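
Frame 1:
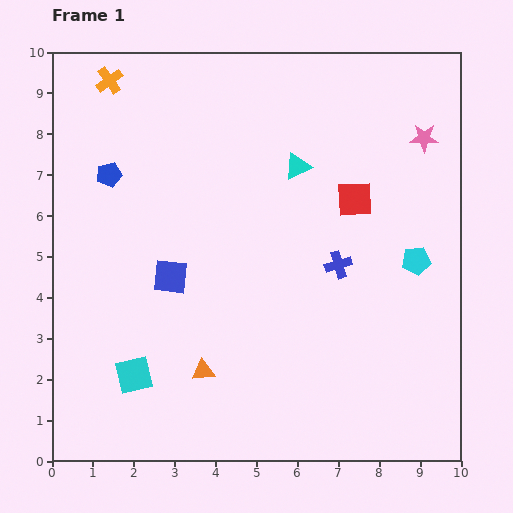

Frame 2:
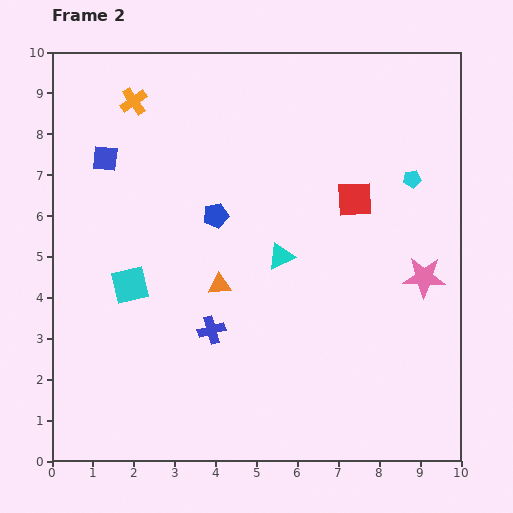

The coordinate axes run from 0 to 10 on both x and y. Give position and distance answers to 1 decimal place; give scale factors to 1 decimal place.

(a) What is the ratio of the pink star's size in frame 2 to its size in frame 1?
1.5×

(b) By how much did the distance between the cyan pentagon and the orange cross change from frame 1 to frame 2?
-1.6

Distance in frame 1: 8.7. Distance in frame 2: 7.1.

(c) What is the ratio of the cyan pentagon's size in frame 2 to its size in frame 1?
0.6×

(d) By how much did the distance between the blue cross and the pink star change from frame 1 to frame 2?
+1.7

Distance in frame 1: 3.7. Distance in frame 2: 5.4.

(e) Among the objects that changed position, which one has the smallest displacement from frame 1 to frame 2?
the orange cross

(moved 0.8)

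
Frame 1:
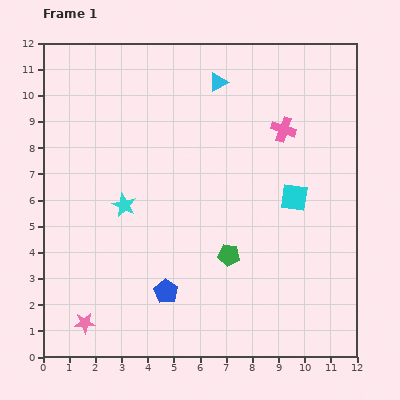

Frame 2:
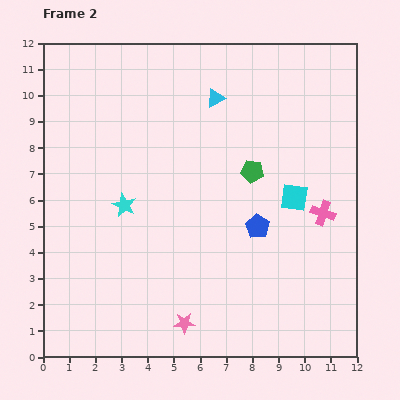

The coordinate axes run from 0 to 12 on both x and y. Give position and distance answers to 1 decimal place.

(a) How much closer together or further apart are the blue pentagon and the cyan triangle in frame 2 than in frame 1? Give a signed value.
-3.0

Distance in frame 1: 8.2. Distance in frame 2: 5.2.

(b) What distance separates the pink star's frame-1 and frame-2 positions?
3.8

The pink star moved from (1.6, 1.3) to (5.4, 1.3), a distance of √(3.8² + 0.0²) ≈ 3.8.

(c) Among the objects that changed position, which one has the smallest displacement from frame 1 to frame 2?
the cyan triangle

(moved 0.6)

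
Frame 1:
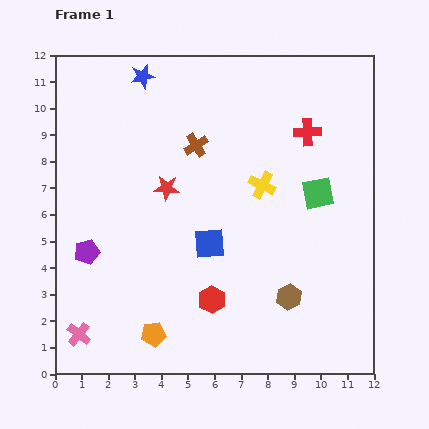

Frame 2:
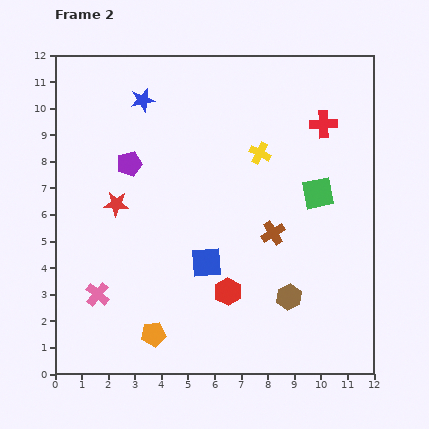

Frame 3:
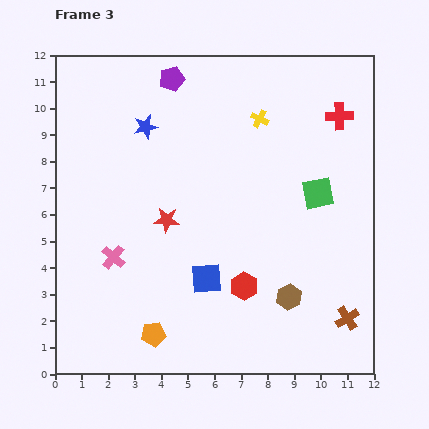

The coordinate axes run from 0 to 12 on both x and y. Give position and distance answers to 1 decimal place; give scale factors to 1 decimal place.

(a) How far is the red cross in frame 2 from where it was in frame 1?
0.7

The red cross moved from (9.5, 9.1) to (10.1, 9.4), a distance of √(0.6² + 0.3²) ≈ 0.7.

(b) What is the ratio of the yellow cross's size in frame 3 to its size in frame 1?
0.7×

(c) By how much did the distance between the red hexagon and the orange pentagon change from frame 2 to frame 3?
+0.6

Distance in frame 2: 3.2. Distance in frame 3: 3.8.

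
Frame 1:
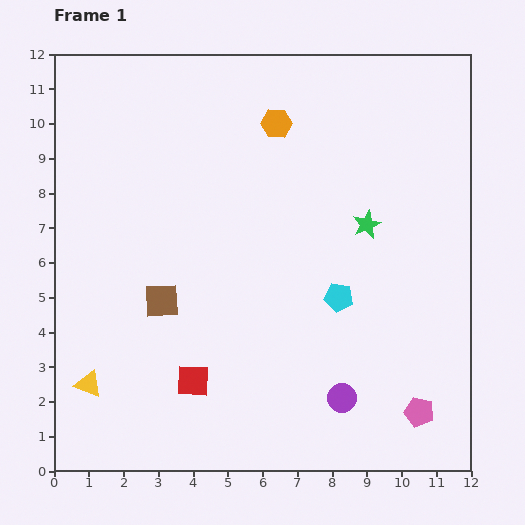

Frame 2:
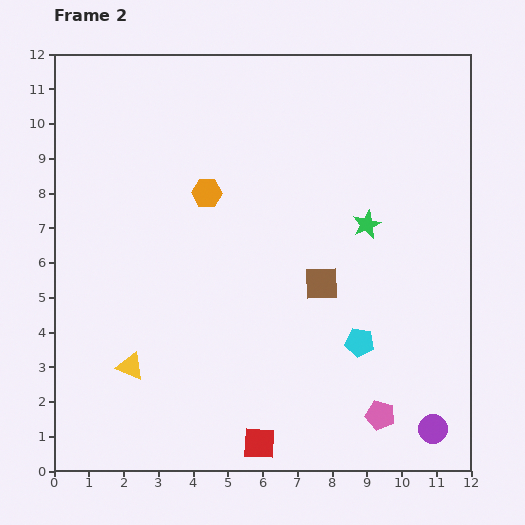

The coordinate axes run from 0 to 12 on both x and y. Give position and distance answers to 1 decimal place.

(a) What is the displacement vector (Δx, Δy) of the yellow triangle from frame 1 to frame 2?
(1.2, 0.5)

The yellow triangle was at (1.0, 2.5) in frame 1 and (2.2, 3.0) in frame 2.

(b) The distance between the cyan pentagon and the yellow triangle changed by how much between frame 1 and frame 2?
-1.0

Distance in frame 1: 7.6. Distance in frame 2: 6.6.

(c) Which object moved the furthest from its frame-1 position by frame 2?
the brown square

(moved 4.6; next 2.8)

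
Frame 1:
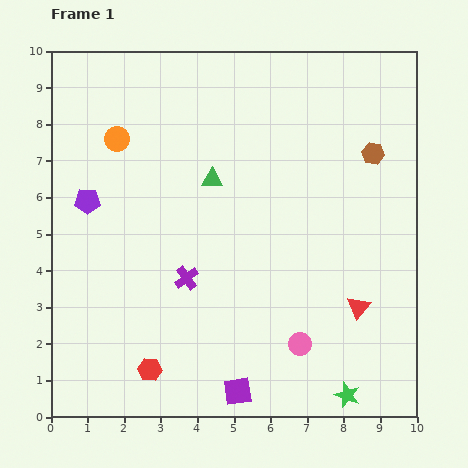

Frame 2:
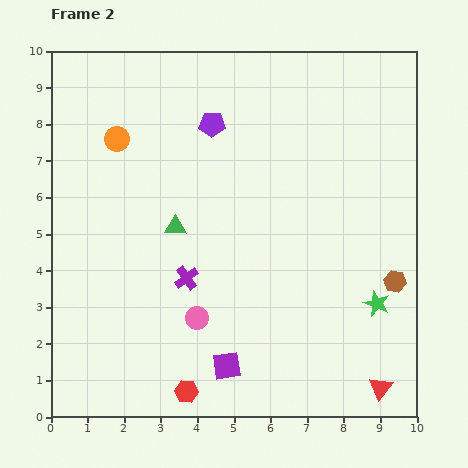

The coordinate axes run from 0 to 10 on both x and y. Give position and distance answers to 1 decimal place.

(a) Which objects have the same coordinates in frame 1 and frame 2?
the purple cross, the orange circle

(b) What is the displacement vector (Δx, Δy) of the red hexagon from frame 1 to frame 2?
(1.0, -0.6)

The red hexagon was at (2.7, 1.3) in frame 1 and (3.7, 0.7) in frame 2.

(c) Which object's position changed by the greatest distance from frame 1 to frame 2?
the purple pentagon

(moved 4.0; next 3.6)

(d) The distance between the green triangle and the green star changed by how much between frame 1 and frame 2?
-1.1

Distance in frame 1: 7.0. Distance in frame 2: 5.9.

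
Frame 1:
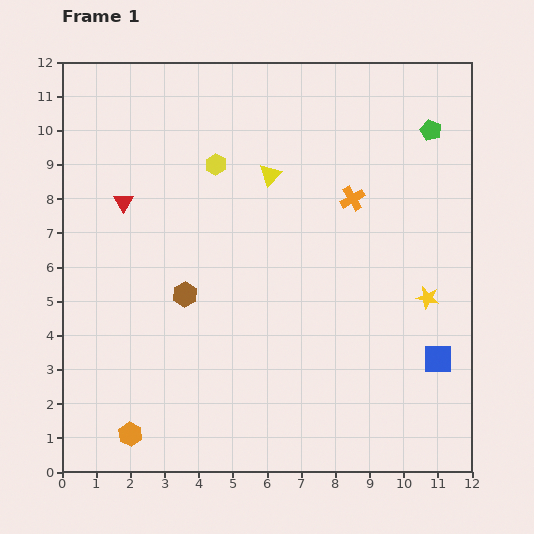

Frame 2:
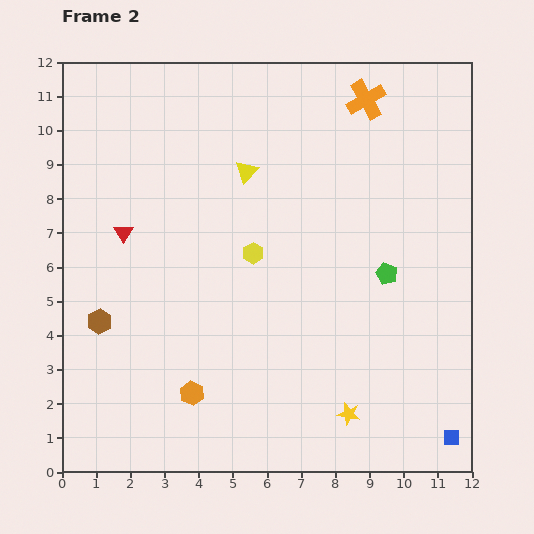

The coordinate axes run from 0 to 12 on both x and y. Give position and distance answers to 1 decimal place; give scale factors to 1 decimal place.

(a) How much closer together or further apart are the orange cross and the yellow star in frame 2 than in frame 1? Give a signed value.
+5.6

Distance in frame 1: 3.6. Distance in frame 2: 9.2.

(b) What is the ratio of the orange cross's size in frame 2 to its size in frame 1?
1.6×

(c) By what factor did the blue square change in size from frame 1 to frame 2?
0.6×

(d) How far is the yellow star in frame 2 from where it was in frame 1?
4.1

The yellow star moved from (10.7, 5.1) to (8.4, 1.7), a distance of √(2.3² + 3.4²) ≈ 4.1.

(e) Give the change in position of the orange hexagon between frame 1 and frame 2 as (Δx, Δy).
(1.8, 1.2)

The orange hexagon was at (2.0, 1.1) in frame 1 and (3.8, 2.3) in frame 2.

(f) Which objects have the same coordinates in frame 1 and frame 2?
none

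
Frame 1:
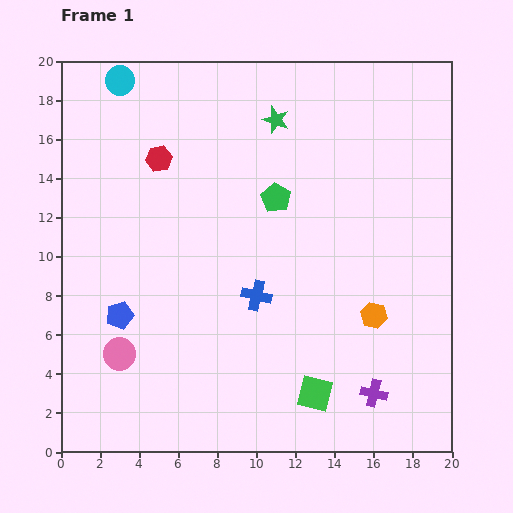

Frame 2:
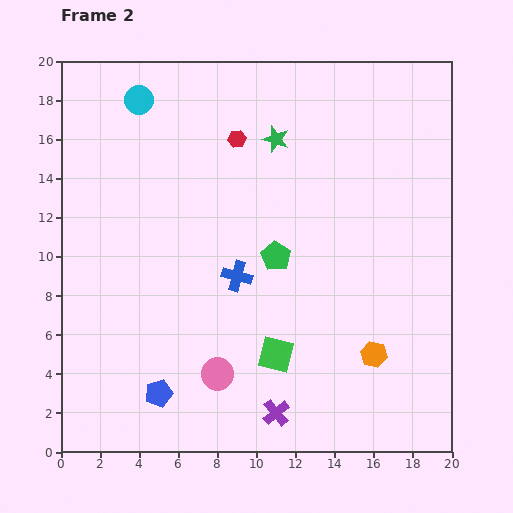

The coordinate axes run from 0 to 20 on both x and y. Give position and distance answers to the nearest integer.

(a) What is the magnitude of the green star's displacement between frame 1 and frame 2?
1

The green star moved from (11, 17) to (11, 16), a distance of √(0² + 1²) ≈ 1.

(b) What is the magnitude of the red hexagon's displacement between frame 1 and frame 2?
4

The red hexagon moved from (5, 15) to (9, 16), a distance of √(4² + 1²) ≈ 4.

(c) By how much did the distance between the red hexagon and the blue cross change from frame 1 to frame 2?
-2

Distance in frame 1: 9. Distance in frame 2: 7.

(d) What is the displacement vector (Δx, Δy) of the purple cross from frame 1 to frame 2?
(-5, -1)

The purple cross was at (16, 3) in frame 1 and (11, 2) in frame 2.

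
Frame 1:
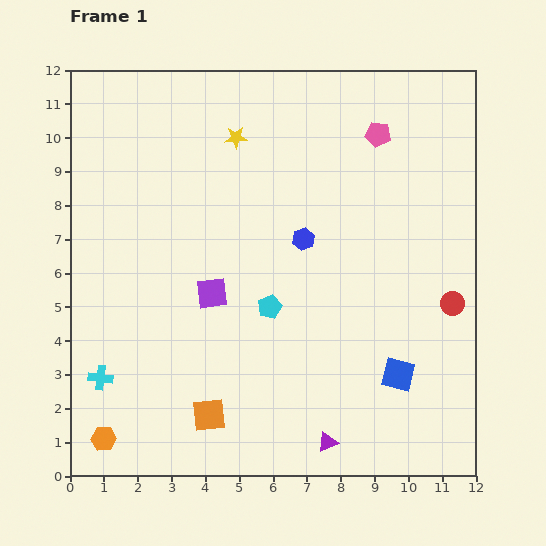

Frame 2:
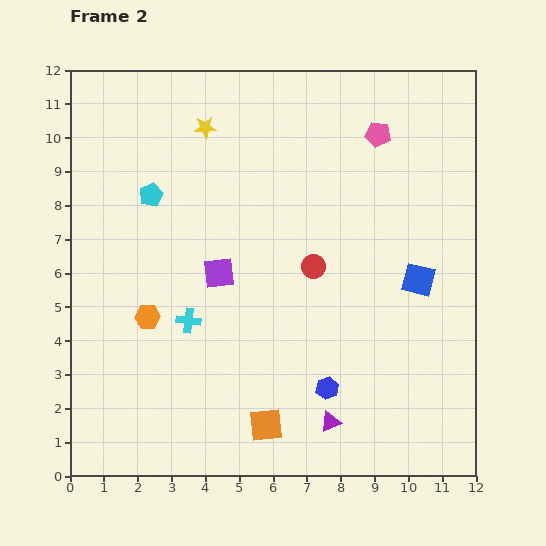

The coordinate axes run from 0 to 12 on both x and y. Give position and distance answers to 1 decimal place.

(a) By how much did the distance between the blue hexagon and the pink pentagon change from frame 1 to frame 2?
+3.8

Distance in frame 1: 3.8. Distance in frame 2: 7.6.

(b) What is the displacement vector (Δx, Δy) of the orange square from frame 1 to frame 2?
(1.7, -0.3)

The orange square was at (4.1, 1.8) in frame 1 and (5.8, 1.5) in frame 2.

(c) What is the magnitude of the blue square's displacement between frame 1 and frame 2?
2.9

The blue square moved from (9.7, 3.0) to (10.3, 5.8), a distance of √(0.6² + 2.8²) ≈ 2.9.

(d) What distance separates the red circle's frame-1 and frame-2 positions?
4.2

The red circle moved from (11.3, 5.1) to (7.2, 6.2), a distance of √(4.1² + 1.1²) ≈ 4.2.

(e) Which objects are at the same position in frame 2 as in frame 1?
the pink pentagon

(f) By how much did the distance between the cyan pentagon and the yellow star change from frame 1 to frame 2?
-2.5

Distance in frame 1: 5.1. Distance in frame 2: 2.6.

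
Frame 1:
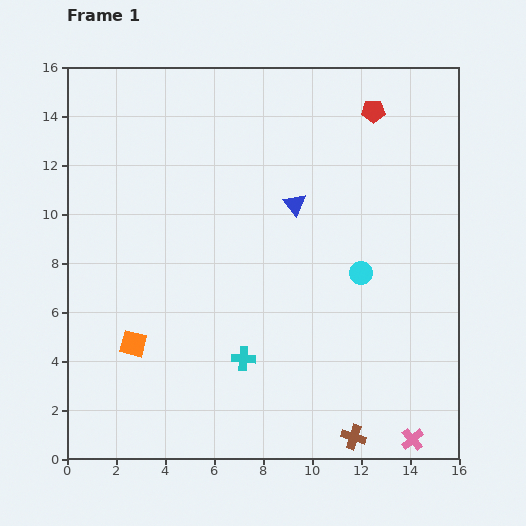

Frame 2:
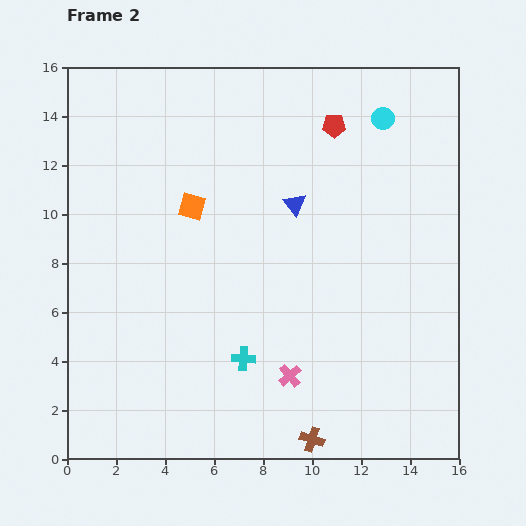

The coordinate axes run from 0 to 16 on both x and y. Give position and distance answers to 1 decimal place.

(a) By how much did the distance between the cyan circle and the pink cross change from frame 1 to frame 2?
+4.1

Distance in frame 1: 7.1. Distance in frame 2: 11.2.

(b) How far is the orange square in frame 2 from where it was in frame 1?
6.1

The orange square moved from (2.7, 4.7) to (5.1, 10.3), a distance of √(2.4² + 5.6²) ≈ 6.1.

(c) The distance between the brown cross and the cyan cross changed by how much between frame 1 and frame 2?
-1.2

Distance in frame 1: 5.5. Distance in frame 2: 4.3.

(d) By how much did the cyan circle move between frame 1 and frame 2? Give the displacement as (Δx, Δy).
(0.9, 6.3)

The cyan circle was at (12.0, 7.6) in frame 1 and (12.9, 13.9) in frame 2.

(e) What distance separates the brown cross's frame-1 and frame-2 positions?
1.7

The brown cross moved from (11.7, 0.9) to (10.0, 0.8), a distance of √(1.7² + 0.1²) ≈ 1.7.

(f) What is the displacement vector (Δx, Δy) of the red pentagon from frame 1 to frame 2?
(-1.6, -0.6)

The red pentagon was at (12.5, 14.2) in frame 1 and (10.9, 13.6) in frame 2.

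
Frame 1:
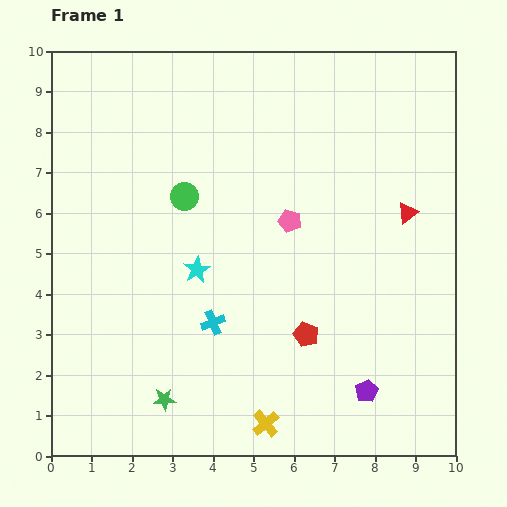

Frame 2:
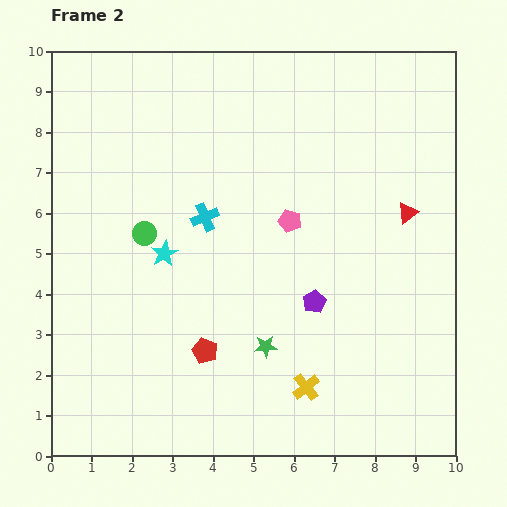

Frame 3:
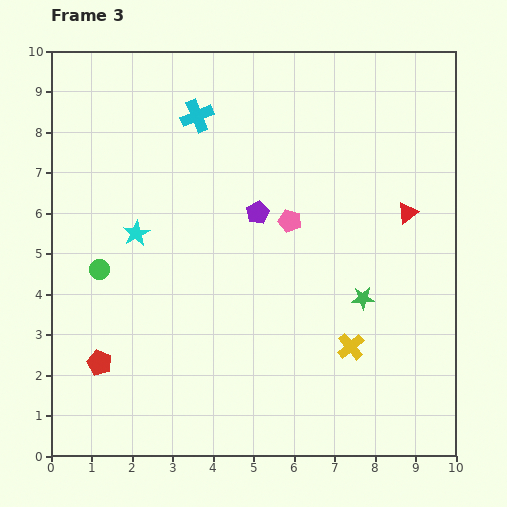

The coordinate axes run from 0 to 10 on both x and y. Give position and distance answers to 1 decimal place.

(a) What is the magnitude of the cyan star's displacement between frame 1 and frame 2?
0.9

The cyan star moved from (3.6, 4.6) to (2.8, 5.0), a distance of √(0.8² + 0.4²) ≈ 0.9.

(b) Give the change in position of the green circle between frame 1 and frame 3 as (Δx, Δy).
(-2.1, -1.8)

The green circle was at (3.3, 6.4) in frame 1 and (1.2, 4.6) in frame 3.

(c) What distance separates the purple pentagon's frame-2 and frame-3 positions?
2.6

The purple pentagon moved from (6.5, 3.8) to (5.1, 6.0), a distance of √(1.4² + 2.2²) ≈ 2.6.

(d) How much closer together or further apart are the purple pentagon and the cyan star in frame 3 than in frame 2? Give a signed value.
-0.9

Distance in frame 2: 3.9. Distance in frame 3: 3.0.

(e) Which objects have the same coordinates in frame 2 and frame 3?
the pink pentagon, the red triangle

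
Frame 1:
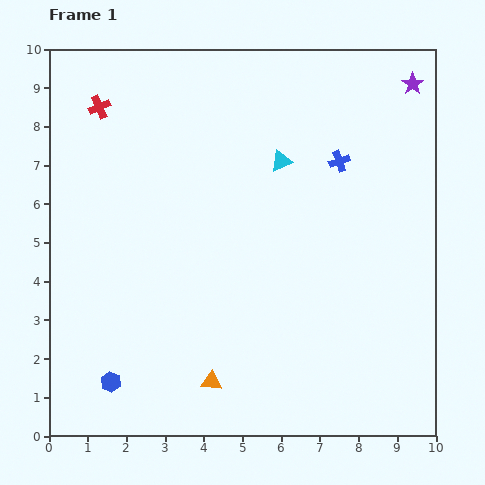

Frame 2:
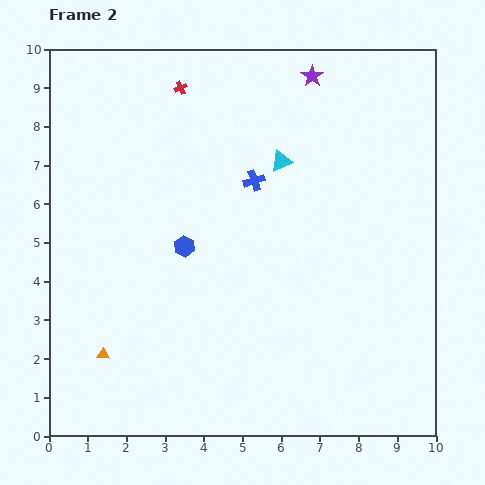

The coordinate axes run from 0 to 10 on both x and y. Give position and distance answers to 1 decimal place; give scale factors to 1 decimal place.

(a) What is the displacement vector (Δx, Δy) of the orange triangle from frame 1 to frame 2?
(-2.8, 0.7)

The orange triangle was at (4.2, 1.4) in frame 1 and (1.4, 2.1) in frame 2.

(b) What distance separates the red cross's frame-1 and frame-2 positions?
2.2

The red cross moved from (1.3, 8.5) to (3.4, 9.0), a distance of √(2.1² + 0.5²) ≈ 2.2.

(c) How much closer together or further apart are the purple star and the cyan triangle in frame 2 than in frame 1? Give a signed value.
-1.6

Distance in frame 1: 3.9. Distance in frame 2: 2.3.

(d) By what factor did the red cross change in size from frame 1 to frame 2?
0.6×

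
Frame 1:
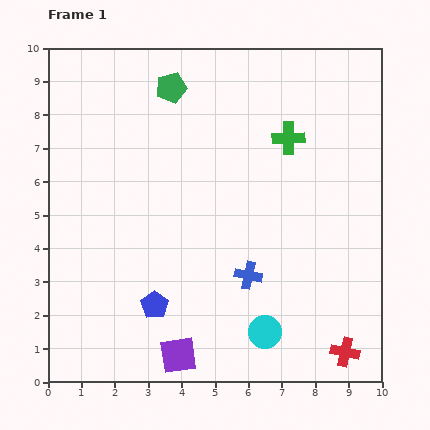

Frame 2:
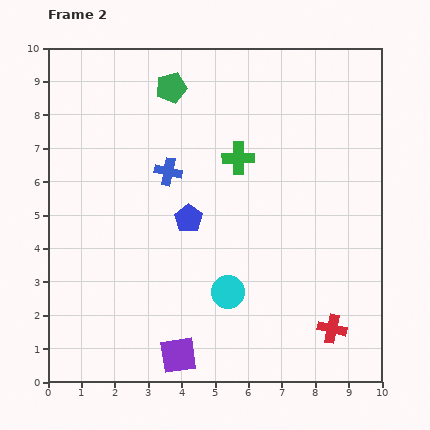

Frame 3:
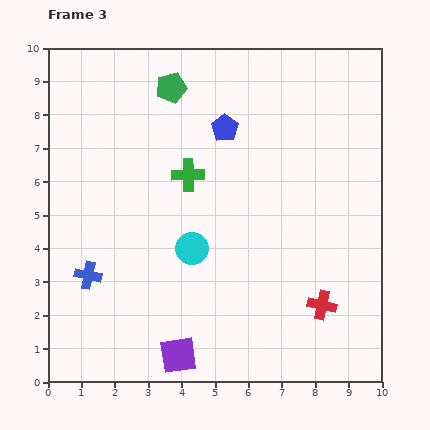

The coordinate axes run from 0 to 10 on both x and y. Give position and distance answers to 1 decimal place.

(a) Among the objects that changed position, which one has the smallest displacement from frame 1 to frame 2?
the red cross

(moved 0.8)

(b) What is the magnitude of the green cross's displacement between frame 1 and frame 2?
1.6

The green cross moved from (7.2, 7.3) to (5.7, 6.7), a distance of √(1.5² + 0.6²) ≈ 1.6.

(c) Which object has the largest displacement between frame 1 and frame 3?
the blue pentagon

(moved 5.7; next 4.8)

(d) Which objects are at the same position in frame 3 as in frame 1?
the green pentagon, the purple square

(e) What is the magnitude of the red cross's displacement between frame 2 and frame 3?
0.8

The red cross moved from (8.5, 1.6) to (8.2, 2.3), a distance of √(0.3² + 0.7²) ≈ 0.8.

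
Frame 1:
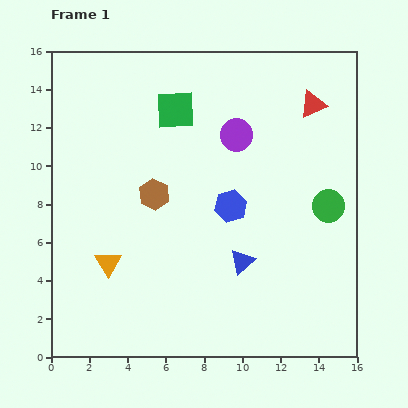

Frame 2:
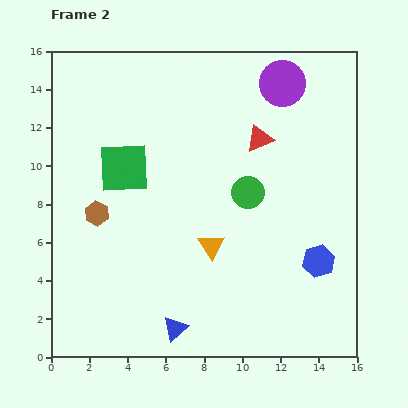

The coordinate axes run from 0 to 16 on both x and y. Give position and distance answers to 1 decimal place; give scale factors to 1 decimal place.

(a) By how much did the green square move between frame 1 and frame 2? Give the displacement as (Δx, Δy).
(-2.7, -3.0)

The green square was at (6.5, 12.9) in frame 1 and (3.8, 9.9) in frame 2.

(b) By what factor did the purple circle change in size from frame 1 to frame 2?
1.4×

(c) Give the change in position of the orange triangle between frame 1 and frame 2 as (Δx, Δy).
(5.4, 0.9)

The orange triangle was at (3.0, 4.9) in frame 1 and (8.4, 5.8) in frame 2.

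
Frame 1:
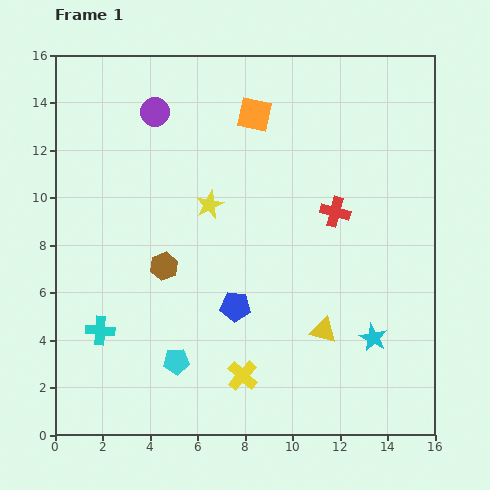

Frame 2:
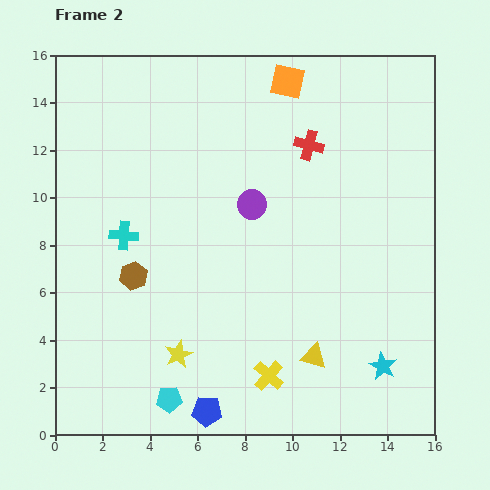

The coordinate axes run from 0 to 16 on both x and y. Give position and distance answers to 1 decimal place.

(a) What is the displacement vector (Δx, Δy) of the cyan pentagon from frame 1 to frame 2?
(-0.3, -1.6)

The cyan pentagon was at (5.1, 3.1) in frame 1 and (4.8, 1.5) in frame 2.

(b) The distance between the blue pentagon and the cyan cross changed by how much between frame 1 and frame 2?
+2.4

Distance in frame 1: 5.8. Distance in frame 2: 8.2.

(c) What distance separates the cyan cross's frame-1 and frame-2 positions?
4.1

The cyan cross moved from (1.9, 4.4) to (2.9, 8.4), a distance of √(1.0² + 4.0²) ≈ 4.1.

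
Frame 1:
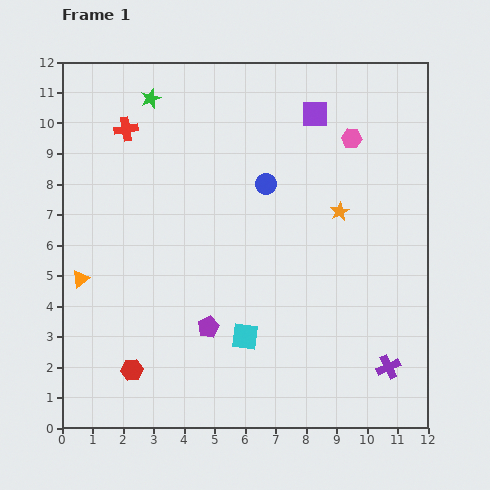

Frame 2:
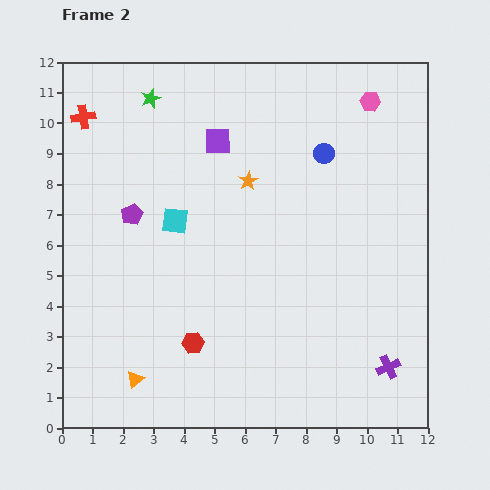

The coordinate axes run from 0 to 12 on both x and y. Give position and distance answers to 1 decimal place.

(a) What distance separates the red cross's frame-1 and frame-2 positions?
1.5

The red cross moved from (2.1, 9.8) to (0.7, 10.2), a distance of √(1.4² + 0.4²) ≈ 1.5.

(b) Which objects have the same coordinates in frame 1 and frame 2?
the green star, the purple cross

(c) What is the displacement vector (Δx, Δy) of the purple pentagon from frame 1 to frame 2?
(-2.5, 3.7)

The purple pentagon was at (4.8, 3.3) in frame 1 and (2.3, 7.0) in frame 2.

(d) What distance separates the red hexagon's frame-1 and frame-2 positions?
2.2

The red hexagon moved from (2.3, 1.9) to (4.3, 2.8), a distance of √(2.0² + 0.9²) ≈ 2.2.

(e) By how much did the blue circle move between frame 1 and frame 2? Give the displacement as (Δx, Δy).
(1.9, 1.0)

The blue circle was at (6.7, 8.0) in frame 1 and (8.6, 9.0) in frame 2.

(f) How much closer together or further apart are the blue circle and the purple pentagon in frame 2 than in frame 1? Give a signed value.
+1.5

Distance in frame 1: 5.1. Distance in frame 2: 6.6.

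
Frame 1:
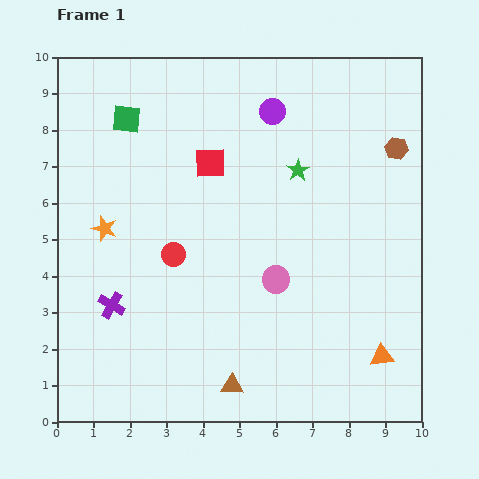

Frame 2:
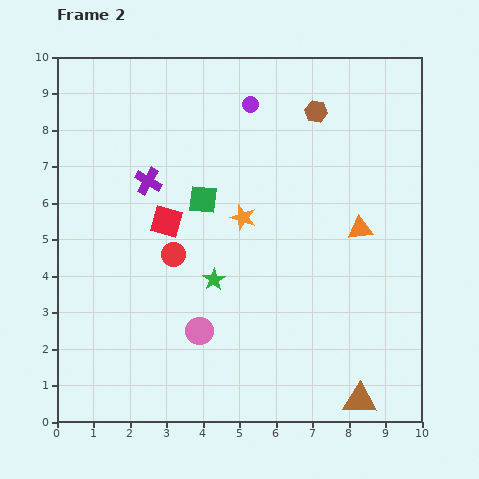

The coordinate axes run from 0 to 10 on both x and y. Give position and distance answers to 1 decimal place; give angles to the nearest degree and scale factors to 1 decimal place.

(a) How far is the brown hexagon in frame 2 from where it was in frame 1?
2.4

The brown hexagon moved from (9.3, 7.5) to (7.1, 8.5), a distance of √(2.2² + 1.0²) ≈ 2.4.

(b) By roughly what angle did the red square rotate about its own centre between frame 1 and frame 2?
16° clockwise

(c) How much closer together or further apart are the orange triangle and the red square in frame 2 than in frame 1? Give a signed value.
-1.8

Distance in frame 1: 7.1. Distance in frame 2: 5.3.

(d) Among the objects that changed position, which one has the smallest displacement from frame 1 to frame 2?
the purple circle

(moved 0.6)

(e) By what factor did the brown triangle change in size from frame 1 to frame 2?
1.5×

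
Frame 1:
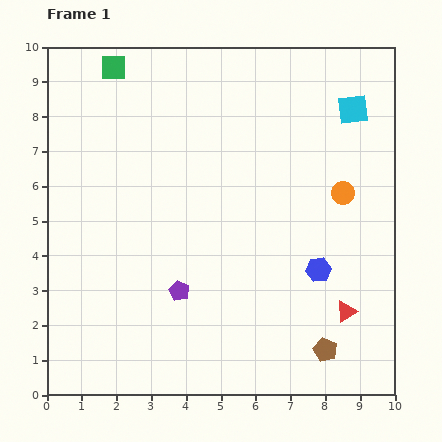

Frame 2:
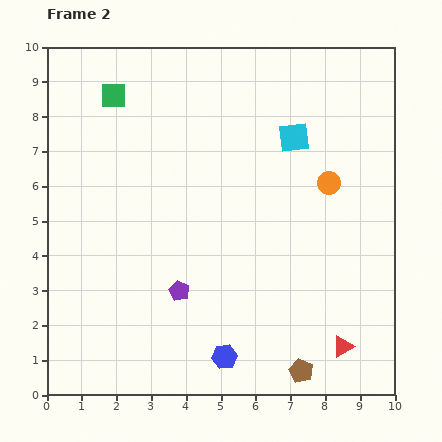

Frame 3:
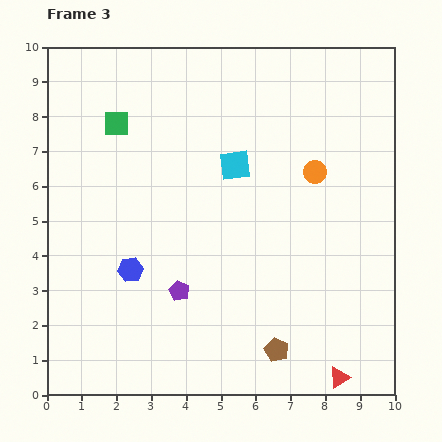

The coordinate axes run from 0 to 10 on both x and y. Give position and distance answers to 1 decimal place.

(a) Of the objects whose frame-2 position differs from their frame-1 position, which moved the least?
the orange circle

(moved 0.5)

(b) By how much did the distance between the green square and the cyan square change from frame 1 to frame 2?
-1.7

Distance in frame 1: 7.0. Distance in frame 2: 5.3.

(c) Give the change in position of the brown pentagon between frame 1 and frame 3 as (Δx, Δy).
(-1.4, 0.0)

The brown pentagon was at (8.0, 1.3) in frame 1 and (6.6, 1.3) in frame 3.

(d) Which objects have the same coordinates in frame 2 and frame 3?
the purple pentagon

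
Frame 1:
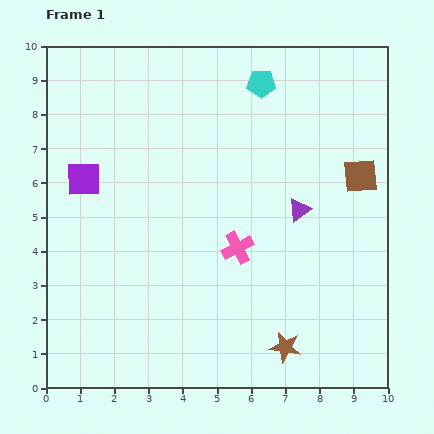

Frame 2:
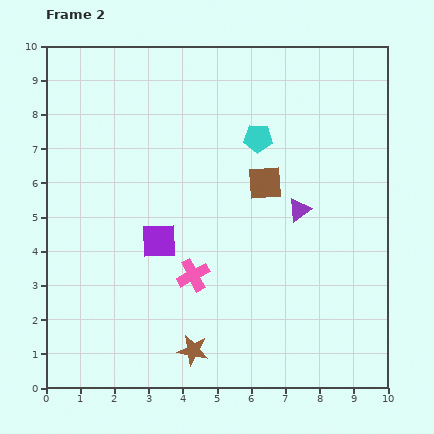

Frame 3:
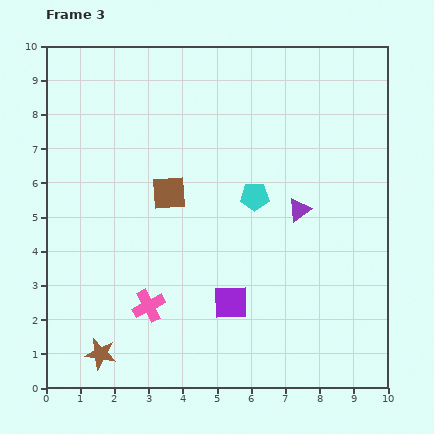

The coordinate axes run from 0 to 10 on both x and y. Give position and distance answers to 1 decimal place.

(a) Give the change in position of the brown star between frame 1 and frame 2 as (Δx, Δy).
(-2.7, -0.1)

The brown star was at (7.0, 1.2) in frame 1 and (4.3, 1.1) in frame 2.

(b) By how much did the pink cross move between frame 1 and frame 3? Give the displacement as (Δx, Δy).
(-2.6, -1.7)

The pink cross was at (5.6, 4.1) in frame 1 and (3.0, 2.4) in frame 3.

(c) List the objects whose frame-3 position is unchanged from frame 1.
the purple triangle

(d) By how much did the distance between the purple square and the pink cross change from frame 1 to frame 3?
-2.5

Distance in frame 1: 4.9. Distance in frame 3: 2.4.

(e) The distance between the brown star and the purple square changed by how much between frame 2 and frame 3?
+0.7

Distance in frame 2: 3.4. Distance in frame 3: 4.1.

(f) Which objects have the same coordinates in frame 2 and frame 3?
the purple triangle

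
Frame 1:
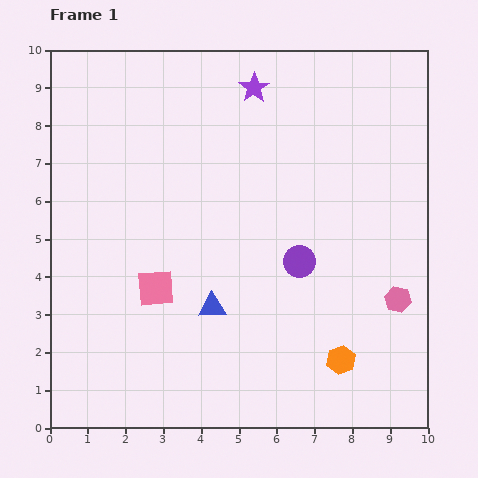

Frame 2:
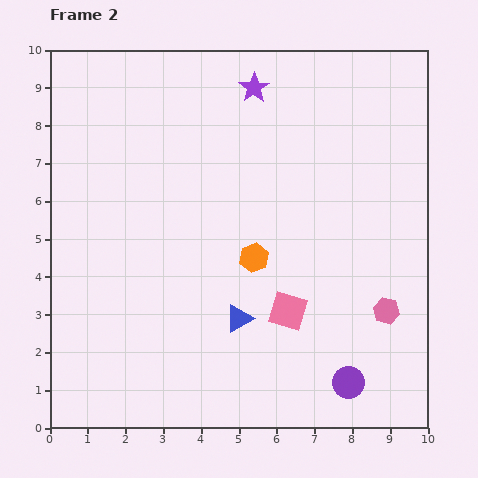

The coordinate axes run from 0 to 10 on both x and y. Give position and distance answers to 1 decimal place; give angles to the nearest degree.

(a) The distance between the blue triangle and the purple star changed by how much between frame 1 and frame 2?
+0.2

Distance in frame 1: 5.9. Distance in frame 2: 6.1.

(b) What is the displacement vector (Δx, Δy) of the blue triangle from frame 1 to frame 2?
(0.7, -0.3)

The blue triangle was at (4.3, 3.2) in frame 1 and (5.0, 2.9) in frame 2.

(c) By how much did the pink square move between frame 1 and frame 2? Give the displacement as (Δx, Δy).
(3.5, -0.6)

The pink square was at (2.8, 3.7) in frame 1 and (6.3, 3.1) in frame 2.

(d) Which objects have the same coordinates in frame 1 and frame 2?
the purple star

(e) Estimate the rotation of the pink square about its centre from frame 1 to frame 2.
22° clockwise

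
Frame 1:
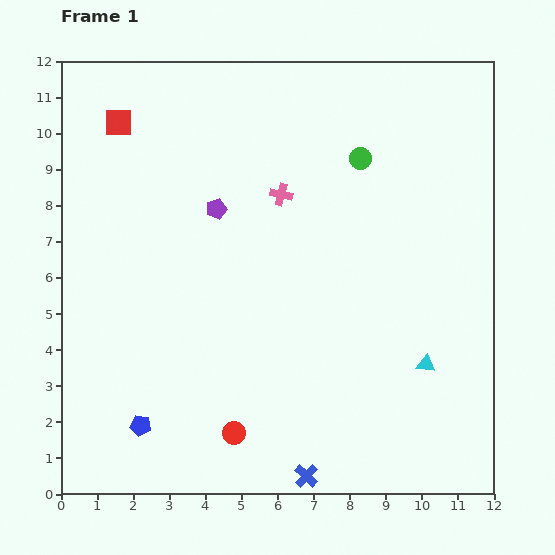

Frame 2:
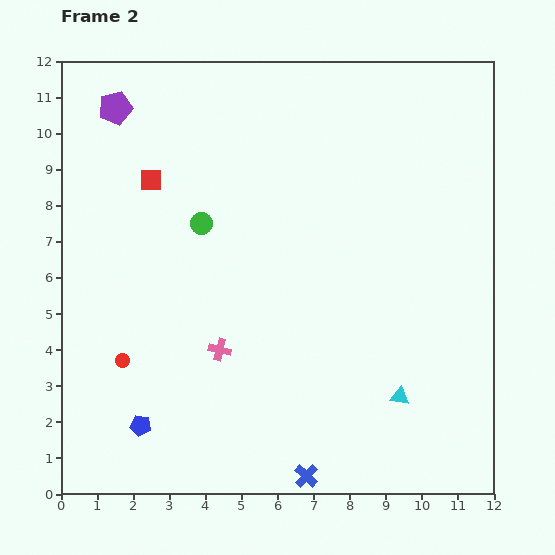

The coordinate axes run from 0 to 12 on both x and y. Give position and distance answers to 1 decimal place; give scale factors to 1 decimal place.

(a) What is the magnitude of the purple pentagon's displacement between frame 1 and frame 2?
4.0

The purple pentagon moved from (4.3, 7.9) to (1.5, 10.7), a distance of √(2.8² + 2.8²) ≈ 4.0.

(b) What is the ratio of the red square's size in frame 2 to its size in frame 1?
0.8×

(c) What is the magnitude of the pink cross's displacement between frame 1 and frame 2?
4.6

The pink cross moved from (6.1, 8.3) to (4.4, 4.0), a distance of √(1.7² + 4.3²) ≈ 4.6.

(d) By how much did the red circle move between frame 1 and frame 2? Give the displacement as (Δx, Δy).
(-3.1, 2.0)

The red circle was at (4.8, 1.7) in frame 1 and (1.7, 3.7) in frame 2.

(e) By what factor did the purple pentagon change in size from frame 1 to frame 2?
1.7×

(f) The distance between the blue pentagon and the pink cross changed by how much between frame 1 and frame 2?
-4.5

Distance in frame 1: 7.5. Distance in frame 2: 3.0.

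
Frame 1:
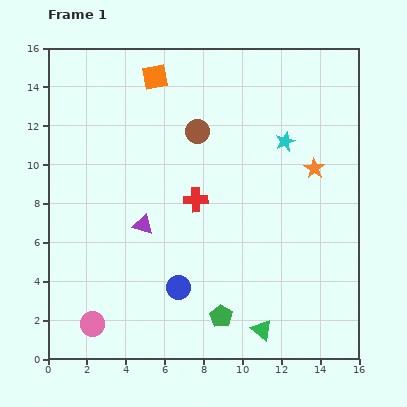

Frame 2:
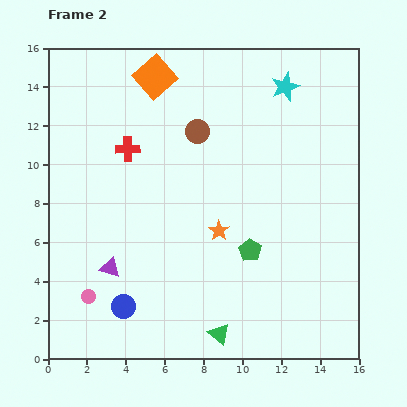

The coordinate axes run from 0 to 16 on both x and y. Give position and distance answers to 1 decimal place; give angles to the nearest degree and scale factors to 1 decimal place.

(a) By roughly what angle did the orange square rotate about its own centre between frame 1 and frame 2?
29° counter-clockwise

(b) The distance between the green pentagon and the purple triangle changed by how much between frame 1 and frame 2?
+1.1

Distance in frame 1: 6.2. Distance in frame 2: 7.3.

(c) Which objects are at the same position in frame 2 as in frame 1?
the brown circle, the orange square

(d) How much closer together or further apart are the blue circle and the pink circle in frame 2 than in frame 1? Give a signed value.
-2.9

Distance in frame 1: 4.8. Distance in frame 2: 1.9.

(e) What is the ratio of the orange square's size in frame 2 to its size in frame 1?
1.6×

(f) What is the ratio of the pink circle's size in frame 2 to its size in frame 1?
0.6×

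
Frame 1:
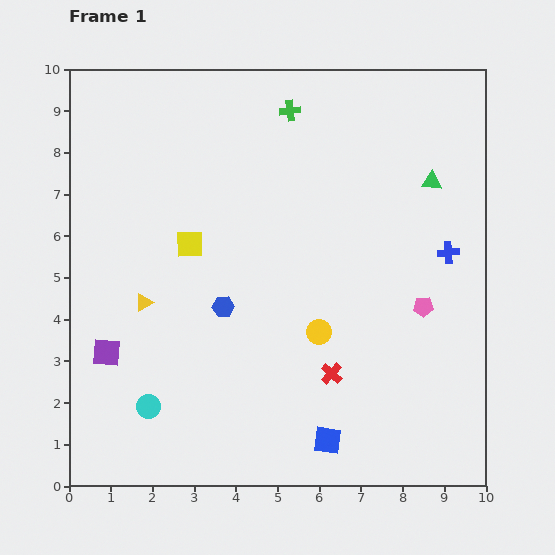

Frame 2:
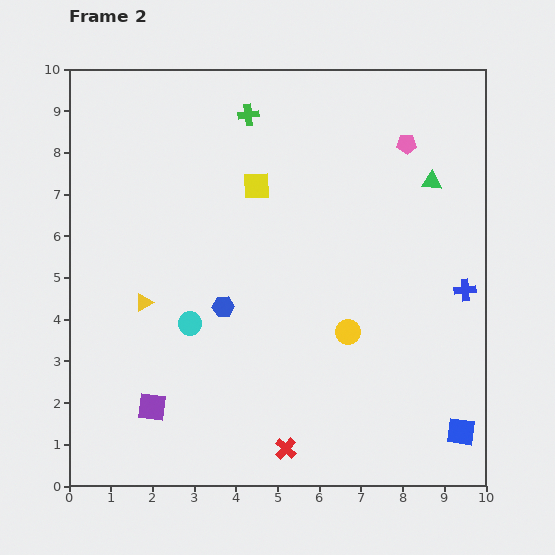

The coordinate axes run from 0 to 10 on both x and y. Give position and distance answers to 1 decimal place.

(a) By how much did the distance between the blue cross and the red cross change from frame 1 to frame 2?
+1.7

Distance in frame 1: 4.0. Distance in frame 2: 5.7.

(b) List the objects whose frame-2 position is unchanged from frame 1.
the blue hexagon, the green triangle, the yellow triangle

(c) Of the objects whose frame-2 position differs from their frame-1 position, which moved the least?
the yellow circle

(moved 0.7)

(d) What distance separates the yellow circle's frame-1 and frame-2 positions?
0.7

The yellow circle moved from (6.0, 3.7) to (6.7, 3.7), a distance of √(0.7² + 0.0²) ≈ 0.7.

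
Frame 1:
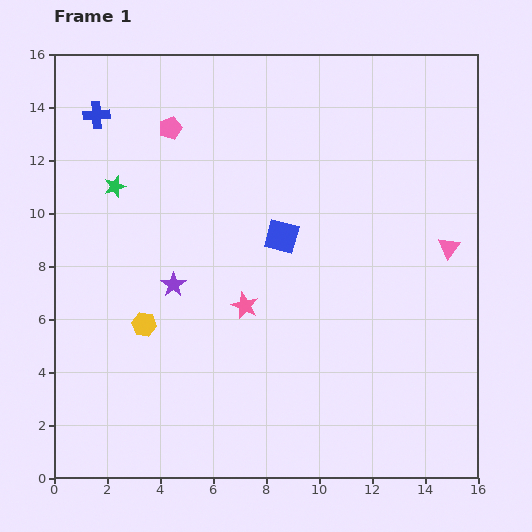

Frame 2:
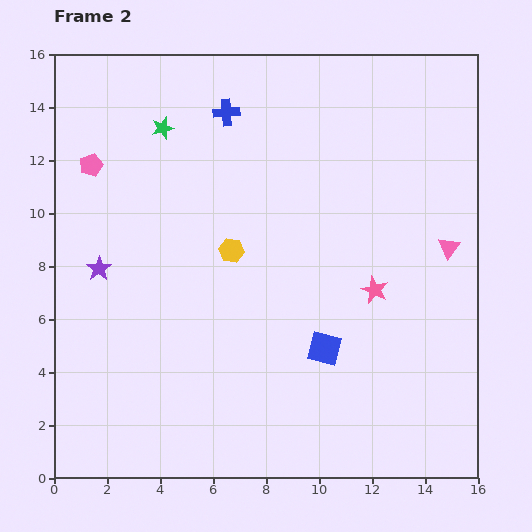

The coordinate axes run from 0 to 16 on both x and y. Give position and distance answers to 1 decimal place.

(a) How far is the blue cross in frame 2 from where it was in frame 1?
4.9

The blue cross moved from (1.6, 13.7) to (6.5, 13.8), a distance of √(4.9² + 0.1²) ≈ 4.9.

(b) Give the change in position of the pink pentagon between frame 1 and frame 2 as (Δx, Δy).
(-3.0, -1.4)

The pink pentagon was at (4.4, 13.2) in frame 1 and (1.4, 11.8) in frame 2.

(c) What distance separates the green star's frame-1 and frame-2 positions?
2.8

The green star moved from (2.3, 11.0) to (4.1, 13.2), a distance of √(1.8² + 2.2²) ≈ 2.8.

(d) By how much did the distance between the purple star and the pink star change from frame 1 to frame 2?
+7.6

Distance in frame 1: 2.8. Distance in frame 2: 10.4.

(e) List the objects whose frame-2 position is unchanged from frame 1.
the pink triangle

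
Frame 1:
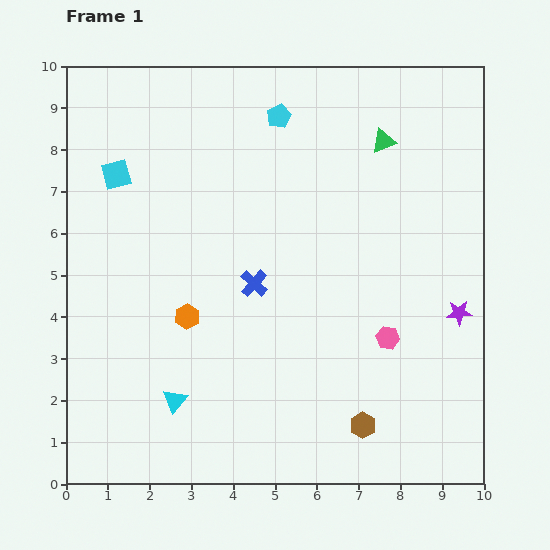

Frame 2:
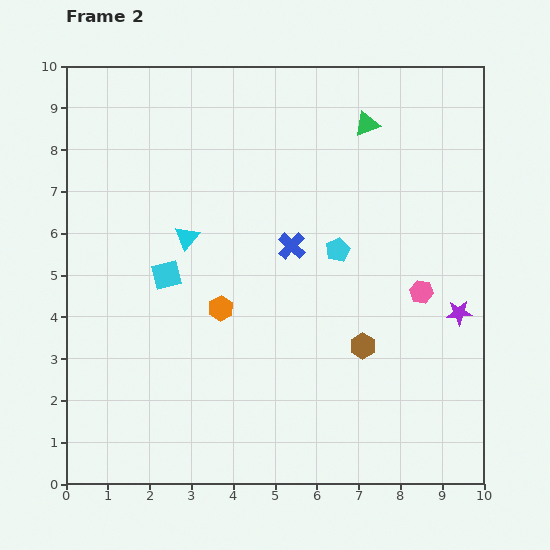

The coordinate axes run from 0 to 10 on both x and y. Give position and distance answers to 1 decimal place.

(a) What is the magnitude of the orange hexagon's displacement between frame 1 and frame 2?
0.8

The orange hexagon moved from (2.9, 4.0) to (3.7, 4.2), a distance of √(0.8² + 0.2²) ≈ 0.8.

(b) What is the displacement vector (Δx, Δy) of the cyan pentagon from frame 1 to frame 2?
(1.4, -3.2)

The cyan pentagon was at (5.1, 8.8) in frame 1 and (6.5, 5.6) in frame 2.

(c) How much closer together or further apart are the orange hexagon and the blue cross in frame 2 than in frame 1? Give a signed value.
+0.5

Distance in frame 1: 1.8. Distance in frame 2: 2.3.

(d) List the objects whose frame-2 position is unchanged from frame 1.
the purple star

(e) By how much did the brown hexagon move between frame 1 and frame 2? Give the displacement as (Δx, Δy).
(0.0, 1.9)

The brown hexagon was at (7.1, 1.4) in frame 1 and (7.1, 3.3) in frame 2.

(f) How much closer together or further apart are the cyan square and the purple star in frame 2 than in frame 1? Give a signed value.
-1.7

Distance in frame 1: 8.8. Distance in frame 2: 7.1.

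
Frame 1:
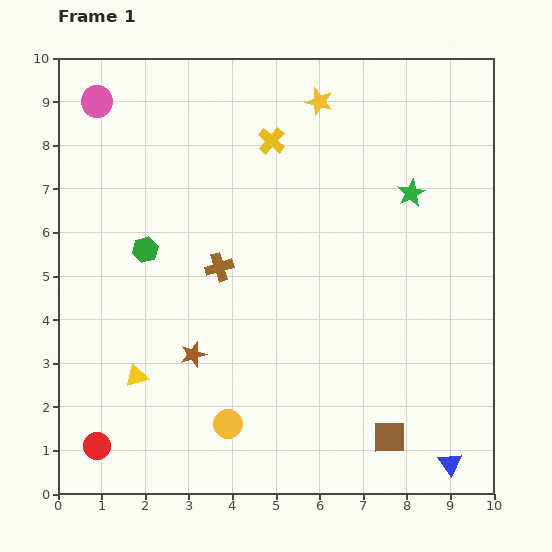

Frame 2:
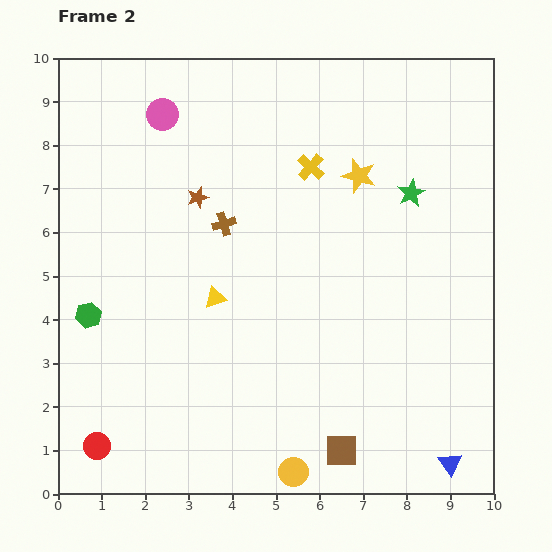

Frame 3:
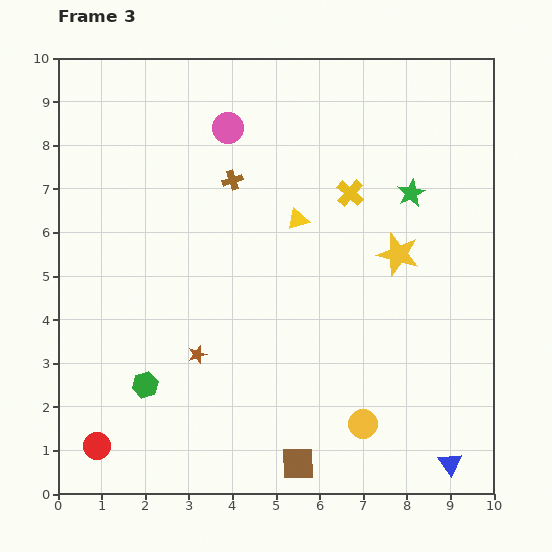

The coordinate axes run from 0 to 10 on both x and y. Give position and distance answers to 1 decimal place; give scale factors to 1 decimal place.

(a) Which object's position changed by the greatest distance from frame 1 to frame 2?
the brown star

(moved 3.6; next 2.5)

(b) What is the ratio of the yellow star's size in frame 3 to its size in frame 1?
1.5×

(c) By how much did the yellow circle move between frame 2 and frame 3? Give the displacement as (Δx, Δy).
(1.6, 1.1)

The yellow circle was at (5.4, 0.5) in frame 2 and (7.0, 1.6) in frame 3.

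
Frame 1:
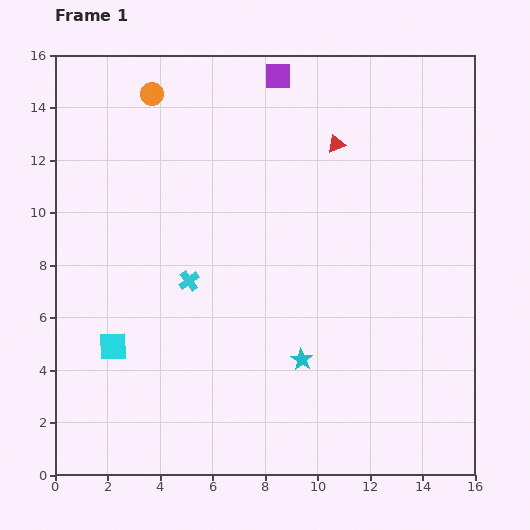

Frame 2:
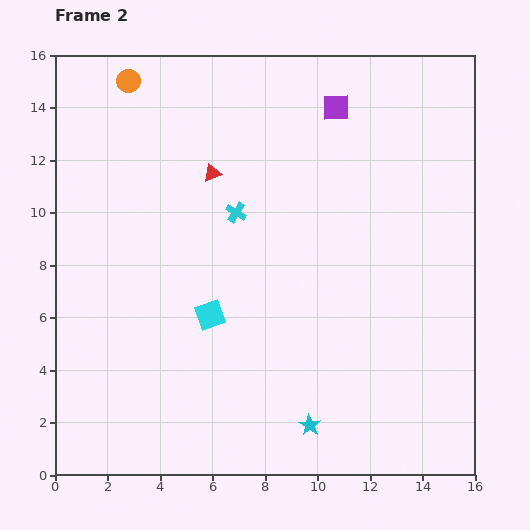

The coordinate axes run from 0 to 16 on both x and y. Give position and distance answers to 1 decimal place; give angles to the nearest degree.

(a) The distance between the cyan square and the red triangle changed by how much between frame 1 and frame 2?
-6.1

Distance in frame 1: 11.5. Distance in frame 2: 5.4.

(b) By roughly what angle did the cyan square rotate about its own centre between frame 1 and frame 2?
17° counter-clockwise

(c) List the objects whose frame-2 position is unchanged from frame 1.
none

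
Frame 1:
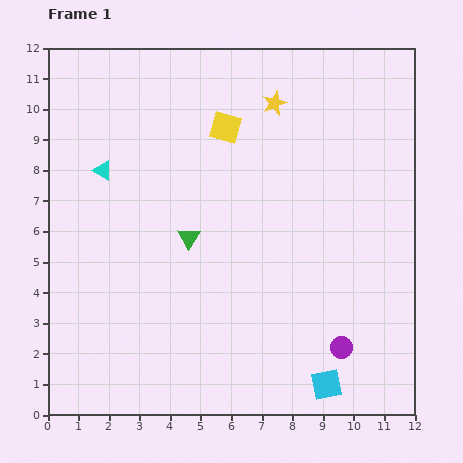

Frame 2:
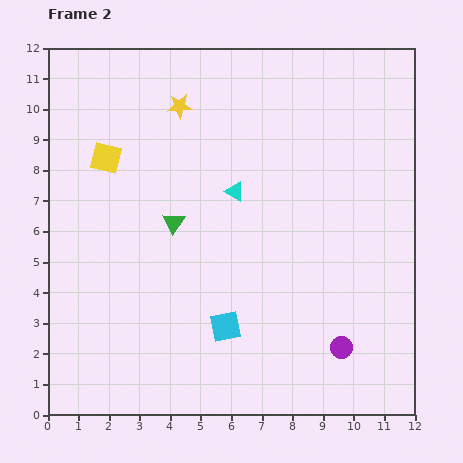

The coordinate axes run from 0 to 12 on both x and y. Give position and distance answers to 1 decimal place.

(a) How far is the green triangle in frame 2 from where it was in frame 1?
0.7

The green triangle moved from (4.6, 5.8) to (4.1, 6.3), a distance of √(0.5² + 0.5²) ≈ 0.7.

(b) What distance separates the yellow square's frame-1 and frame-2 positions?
4.0

The yellow square moved from (5.8, 9.4) to (1.9, 8.4), a distance of √(3.9² + 1.0²) ≈ 4.0.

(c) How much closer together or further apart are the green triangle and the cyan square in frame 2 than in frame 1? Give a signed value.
-2.8

Distance in frame 1: 6.6. Distance in frame 2: 3.8.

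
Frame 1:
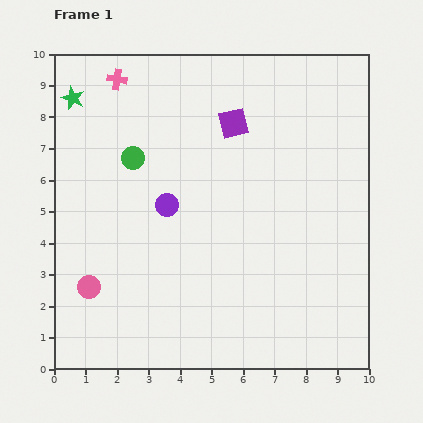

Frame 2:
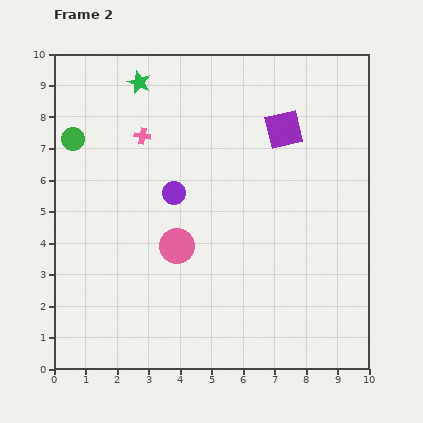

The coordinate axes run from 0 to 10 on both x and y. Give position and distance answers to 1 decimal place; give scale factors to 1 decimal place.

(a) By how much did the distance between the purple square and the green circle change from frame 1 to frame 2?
+3.3

Distance in frame 1: 3.4. Distance in frame 2: 6.7.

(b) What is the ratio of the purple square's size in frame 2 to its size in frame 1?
1.3×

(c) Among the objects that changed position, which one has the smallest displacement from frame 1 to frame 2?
the purple circle

(moved 0.4)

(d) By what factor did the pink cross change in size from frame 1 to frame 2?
0.8×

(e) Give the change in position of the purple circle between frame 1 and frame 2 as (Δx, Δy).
(0.2, 0.4)

The purple circle was at (3.6, 5.2) in frame 1 and (3.8, 5.6) in frame 2.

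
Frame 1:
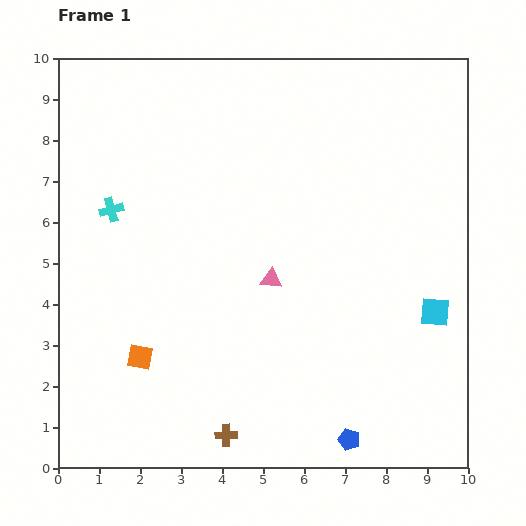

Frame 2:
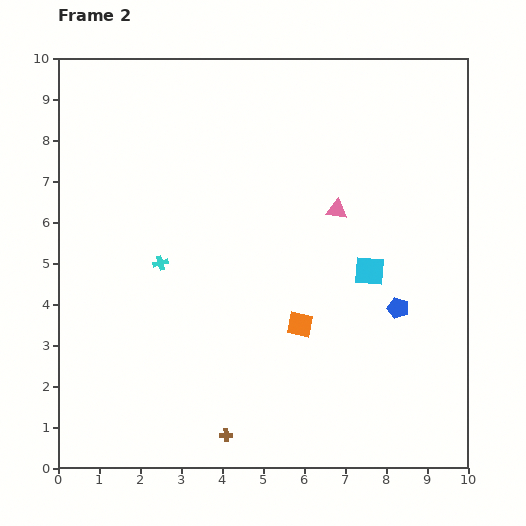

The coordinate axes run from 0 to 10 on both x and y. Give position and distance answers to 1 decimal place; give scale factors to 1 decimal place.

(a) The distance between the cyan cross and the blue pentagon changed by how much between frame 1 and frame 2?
-2.2

Distance in frame 1: 8.1. Distance in frame 2: 5.9.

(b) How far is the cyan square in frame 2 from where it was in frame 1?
1.9

The cyan square moved from (9.2, 3.8) to (7.6, 4.8), a distance of √(1.6² + 1.0²) ≈ 1.9.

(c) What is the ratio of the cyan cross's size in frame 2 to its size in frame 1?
0.6×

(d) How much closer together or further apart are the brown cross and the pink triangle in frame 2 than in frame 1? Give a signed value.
+2.1

Distance in frame 1: 4.0. Distance in frame 2: 6.1.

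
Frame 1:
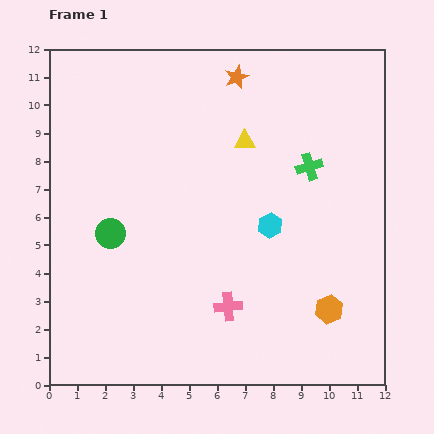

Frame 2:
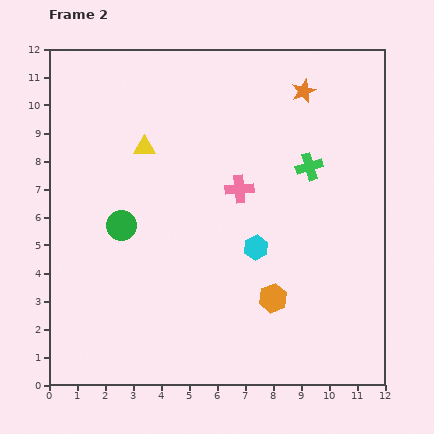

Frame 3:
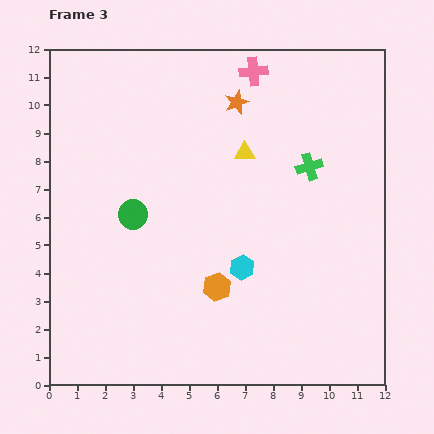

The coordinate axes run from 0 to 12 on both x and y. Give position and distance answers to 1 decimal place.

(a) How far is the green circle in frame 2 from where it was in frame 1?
0.5

The green circle moved from (2.2, 5.4) to (2.6, 5.7), a distance of √(0.4² + 0.3²) ≈ 0.5.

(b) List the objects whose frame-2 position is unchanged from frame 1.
the green cross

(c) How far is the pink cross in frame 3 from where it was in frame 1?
8.4

The pink cross moved from (6.4, 2.8) to (7.3, 11.2), a distance of √(0.9² + 8.4²) ≈ 8.4.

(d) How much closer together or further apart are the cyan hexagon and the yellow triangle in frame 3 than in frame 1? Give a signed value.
+1.0

Distance in frame 1: 3.1. Distance in frame 3: 4.1.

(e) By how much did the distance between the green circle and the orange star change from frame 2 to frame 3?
-2.7

Distance in frame 2: 8.1. Distance in frame 3: 5.4.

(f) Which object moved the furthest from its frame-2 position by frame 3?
the pink cross

(moved 4.2; next 3.6)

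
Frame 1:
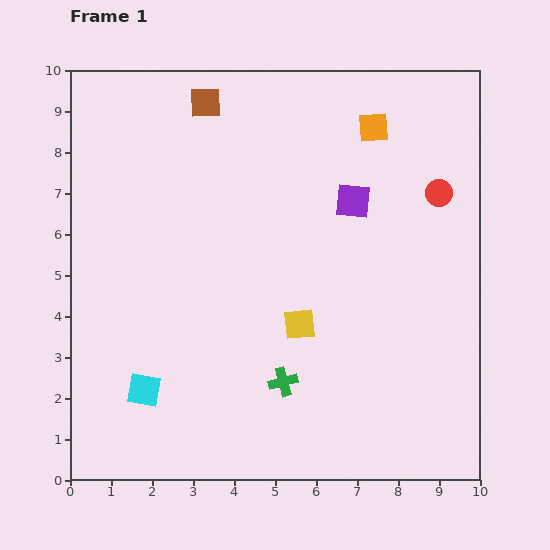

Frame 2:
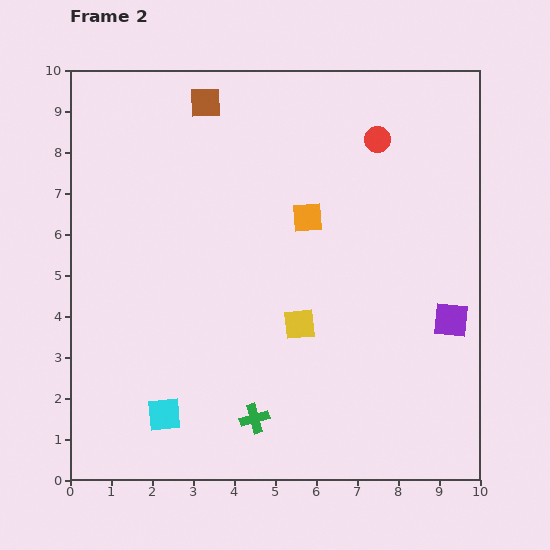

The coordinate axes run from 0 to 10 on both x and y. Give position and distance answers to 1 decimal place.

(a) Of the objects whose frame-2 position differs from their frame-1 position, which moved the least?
the cyan square

(moved 0.8)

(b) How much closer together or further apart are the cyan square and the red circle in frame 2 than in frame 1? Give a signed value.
-0.2

Distance in frame 1: 8.7. Distance in frame 2: 8.5.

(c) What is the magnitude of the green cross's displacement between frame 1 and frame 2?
1.1

The green cross moved from (5.2, 2.4) to (4.5, 1.5), a distance of √(0.7² + 0.9²) ≈ 1.1.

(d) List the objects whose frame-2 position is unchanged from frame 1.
the yellow square, the brown square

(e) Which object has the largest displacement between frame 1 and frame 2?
the purple square

(moved 3.8; next 2.7)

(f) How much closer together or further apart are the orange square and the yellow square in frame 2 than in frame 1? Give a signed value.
-2.5

Distance in frame 1: 5.1. Distance in frame 2: 2.6.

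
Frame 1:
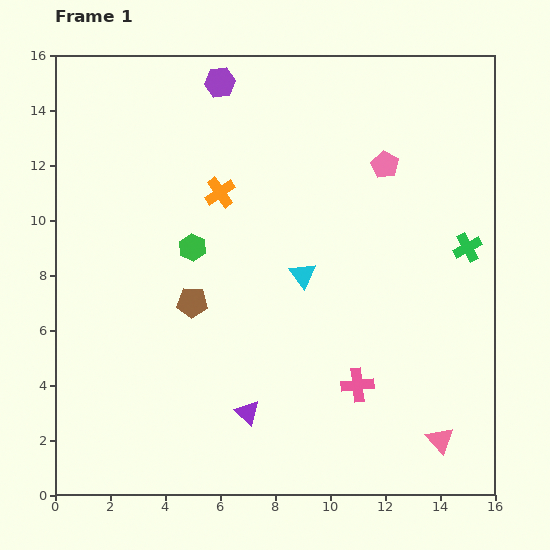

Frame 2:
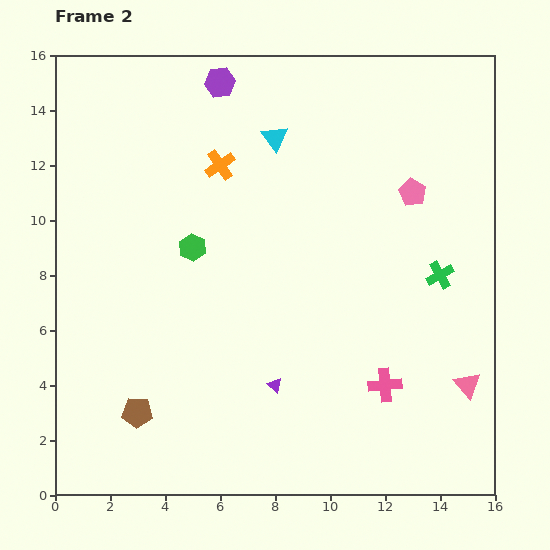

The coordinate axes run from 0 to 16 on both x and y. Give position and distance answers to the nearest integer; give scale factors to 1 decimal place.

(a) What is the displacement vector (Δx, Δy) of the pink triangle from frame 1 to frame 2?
(1, 2)

The pink triangle was at (14, 2) in frame 1 and (15, 4) in frame 2.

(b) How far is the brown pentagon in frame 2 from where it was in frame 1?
4

The brown pentagon moved from (5, 7) to (3, 3), a distance of √(2² + 4²) ≈ 4.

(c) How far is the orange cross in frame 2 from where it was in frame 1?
1

The orange cross moved from (6, 11) to (6, 12), a distance of √(0² + 1²) ≈ 1.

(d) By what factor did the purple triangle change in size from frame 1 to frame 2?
0.6×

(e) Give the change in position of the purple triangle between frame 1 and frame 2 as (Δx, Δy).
(1, 1)

The purple triangle was at (7, 3) in frame 1 and (8, 4) in frame 2.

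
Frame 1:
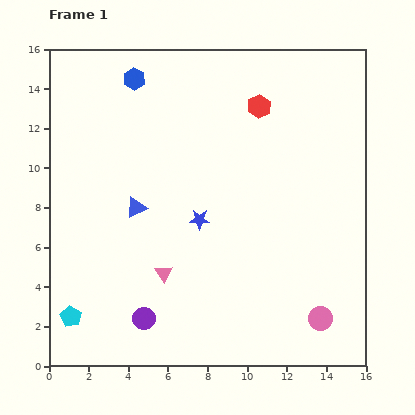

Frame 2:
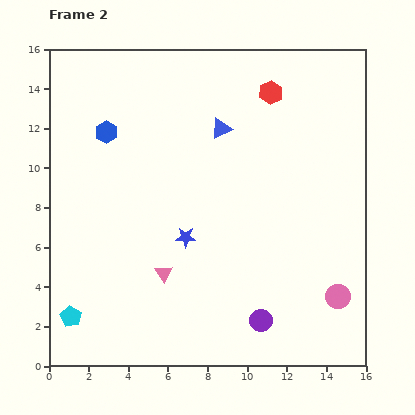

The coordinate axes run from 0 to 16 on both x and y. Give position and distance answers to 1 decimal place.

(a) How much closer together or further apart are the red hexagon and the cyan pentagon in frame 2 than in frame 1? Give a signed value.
+1.0

Distance in frame 1: 14.2. Distance in frame 2: 15.2.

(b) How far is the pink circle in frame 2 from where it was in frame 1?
1.4

The pink circle moved from (13.7, 2.4) to (14.6, 3.5), a distance of √(0.9² + 1.1²) ≈ 1.4.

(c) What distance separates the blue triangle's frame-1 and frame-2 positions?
5.9

The blue triangle moved from (4.4, 8.0) to (8.7, 12.0), a distance of √(4.3² + 4.0²) ≈ 5.9.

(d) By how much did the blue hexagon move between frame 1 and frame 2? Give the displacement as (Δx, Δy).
(-1.4, -2.7)

The blue hexagon was at (4.3, 14.5) in frame 1 and (2.9, 11.8) in frame 2.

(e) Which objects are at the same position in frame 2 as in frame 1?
the pink triangle, the cyan pentagon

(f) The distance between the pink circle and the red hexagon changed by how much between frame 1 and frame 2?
-0.3

Distance in frame 1: 11.1. Distance in frame 2: 10.8.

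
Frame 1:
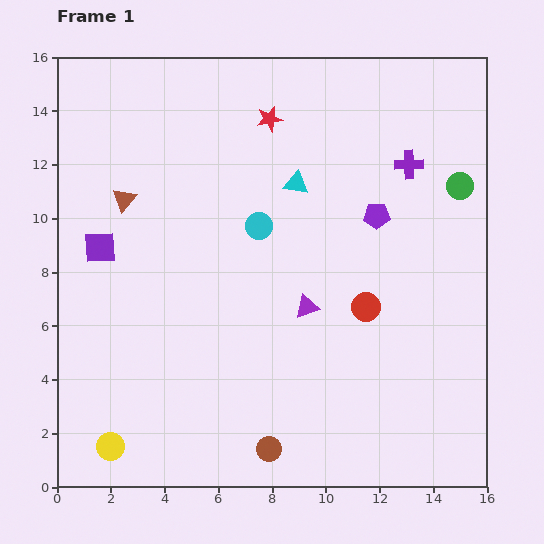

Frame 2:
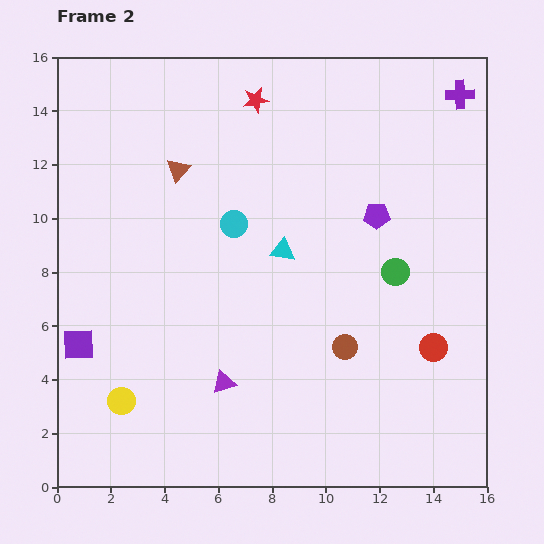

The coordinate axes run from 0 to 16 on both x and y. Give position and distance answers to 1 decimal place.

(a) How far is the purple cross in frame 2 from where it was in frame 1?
3.2

The purple cross moved from (13.1, 12.0) to (15.0, 14.6), a distance of √(1.9² + 2.6²) ≈ 3.2.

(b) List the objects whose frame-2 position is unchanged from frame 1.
the purple pentagon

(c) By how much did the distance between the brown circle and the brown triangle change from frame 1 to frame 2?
-1.7

Distance in frame 1: 10.8. Distance in frame 2: 9.1.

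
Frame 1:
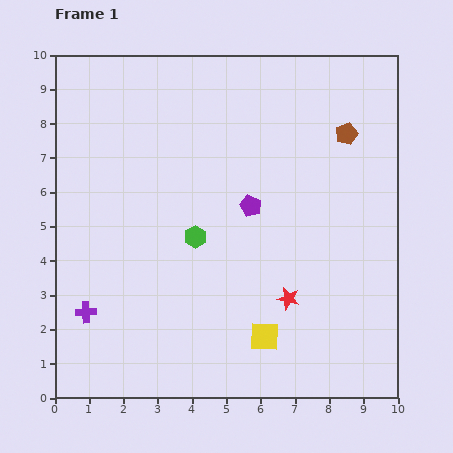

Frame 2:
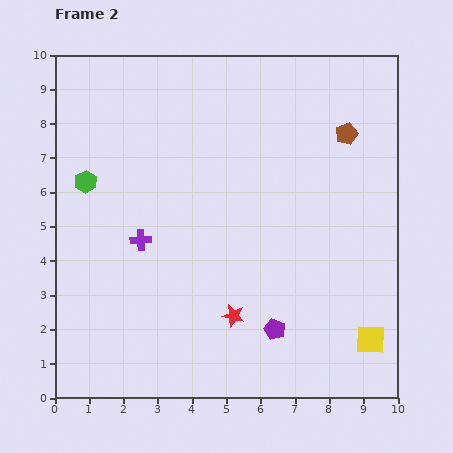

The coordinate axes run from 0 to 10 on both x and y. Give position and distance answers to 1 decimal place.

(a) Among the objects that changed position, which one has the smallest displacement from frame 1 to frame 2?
the red star

(moved 1.7)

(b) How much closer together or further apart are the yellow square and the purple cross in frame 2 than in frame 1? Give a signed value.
+2.1

Distance in frame 1: 5.2. Distance in frame 2: 7.3.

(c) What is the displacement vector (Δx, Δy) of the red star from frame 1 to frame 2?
(-1.6, -0.5)

The red star was at (6.8, 2.9) in frame 1 and (5.2, 2.4) in frame 2.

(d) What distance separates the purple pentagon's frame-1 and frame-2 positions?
3.7

The purple pentagon moved from (5.7, 5.6) to (6.4, 2.0), a distance of √(0.7² + 3.6²) ≈ 3.7.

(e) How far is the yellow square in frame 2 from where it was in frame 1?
3.1

The yellow square moved from (6.1, 1.8) to (9.2, 1.7), a distance of √(3.1² + 0.1²) ≈ 3.1.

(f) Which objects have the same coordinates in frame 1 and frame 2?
the brown pentagon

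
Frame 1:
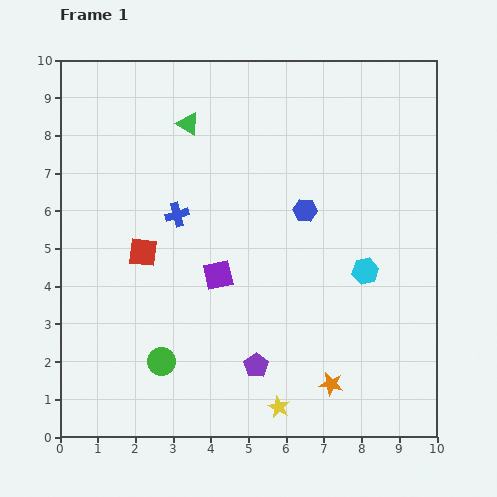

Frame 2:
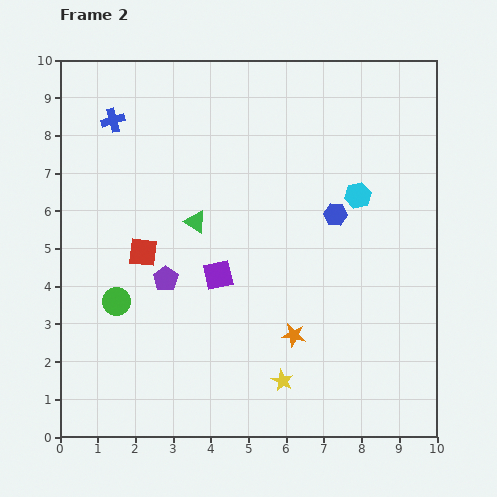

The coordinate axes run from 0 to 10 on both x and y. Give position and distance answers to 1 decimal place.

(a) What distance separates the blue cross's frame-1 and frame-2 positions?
3.0

The blue cross moved from (3.1, 5.9) to (1.4, 8.4), a distance of √(1.7² + 2.5²) ≈ 3.0.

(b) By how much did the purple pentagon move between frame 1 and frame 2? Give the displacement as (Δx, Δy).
(-2.4, 2.3)

The purple pentagon was at (5.2, 1.9) in frame 1 and (2.8, 4.2) in frame 2.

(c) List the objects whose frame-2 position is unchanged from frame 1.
the purple square, the red square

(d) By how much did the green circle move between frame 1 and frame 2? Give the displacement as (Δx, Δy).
(-1.2, 1.6)

The green circle was at (2.7, 2.0) in frame 1 and (1.5, 3.6) in frame 2.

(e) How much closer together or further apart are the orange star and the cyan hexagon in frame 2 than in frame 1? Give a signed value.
+1.0

Distance in frame 1: 3.1. Distance in frame 2: 4.1.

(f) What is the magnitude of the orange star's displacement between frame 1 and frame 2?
1.6

The orange star moved from (7.2, 1.4) to (6.2, 2.7), a distance of √(1.0² + 1.3²) ≈ 1.6.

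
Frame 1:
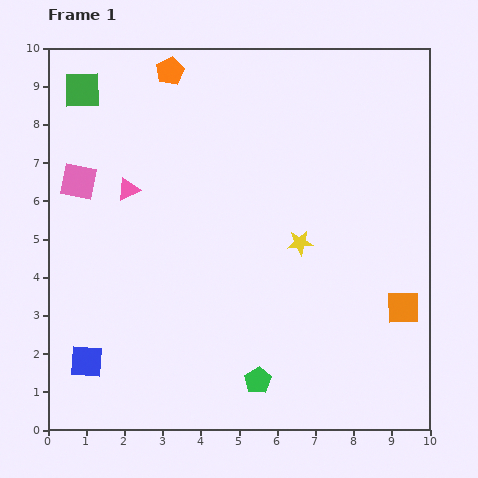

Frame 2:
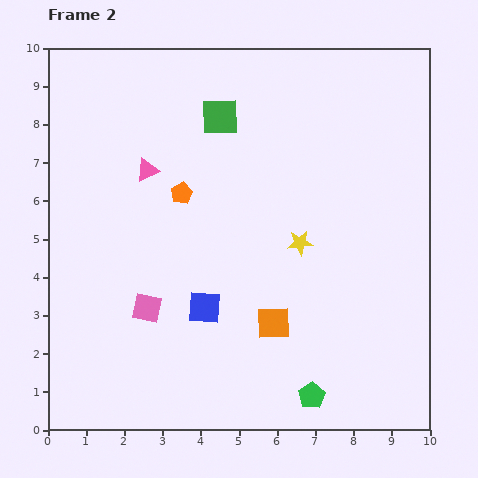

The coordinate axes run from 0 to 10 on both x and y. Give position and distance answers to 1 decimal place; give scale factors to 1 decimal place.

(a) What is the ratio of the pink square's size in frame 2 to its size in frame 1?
0.8×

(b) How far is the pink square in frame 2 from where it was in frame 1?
3.8

The pink square moved from (0.8, 6.5) to (2.6, 3.2), a distance of √(1.8² + 3.3²) ≈ 3.8.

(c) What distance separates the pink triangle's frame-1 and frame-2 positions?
0.7

The pink triangle moved from (2.1, 6.3) to (2.6, 6.8), a distance of √(0.5² + 0.5²) ≈ 0.7.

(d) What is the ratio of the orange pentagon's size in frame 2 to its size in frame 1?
0.8×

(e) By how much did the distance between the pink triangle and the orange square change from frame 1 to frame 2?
-2.6

Distance in frame 1: 7.8. Distance in frame 2: 5.2.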